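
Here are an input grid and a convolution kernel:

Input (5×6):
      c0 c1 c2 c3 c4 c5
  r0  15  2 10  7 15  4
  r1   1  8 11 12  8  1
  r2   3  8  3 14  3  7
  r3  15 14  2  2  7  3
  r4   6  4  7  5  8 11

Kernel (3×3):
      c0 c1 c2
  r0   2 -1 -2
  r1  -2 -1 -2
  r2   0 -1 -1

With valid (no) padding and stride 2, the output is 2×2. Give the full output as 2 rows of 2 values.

-35 -84
-67 -47

Output[0,0]: The receptive field on the input at this output position is [15 2 10 / 1 8 11 / 3 8 3]. Elementwise product with the kernel and sum: 15·2 + 2·-1 + 10·-2 + 1·-2 + 8·-1 + 11·-2 + 8·-1 + 3·-1.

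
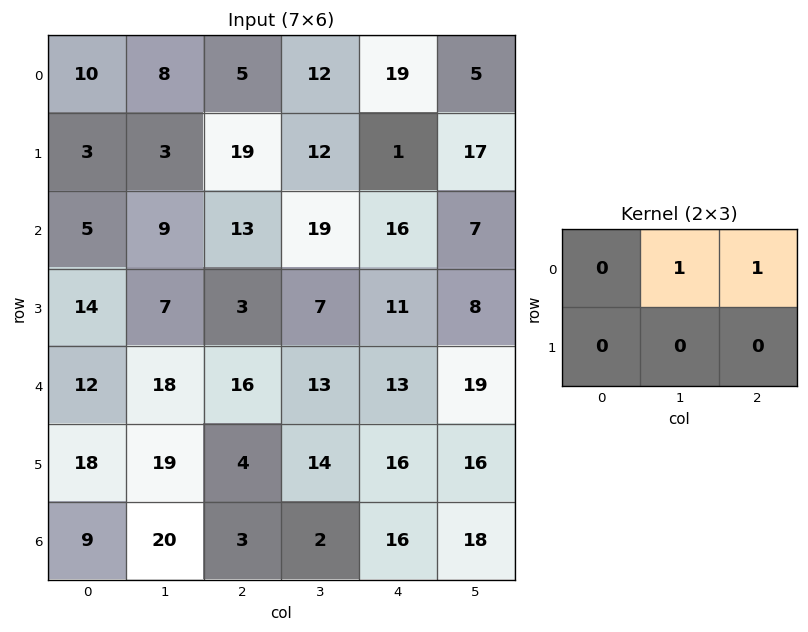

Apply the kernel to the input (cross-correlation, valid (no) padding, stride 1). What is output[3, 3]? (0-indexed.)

19

The receptive field on the input at this output position is [7 11 8 / 13 13 19]. Elementwise product with the kernel and sum: 11·1 + 8·1.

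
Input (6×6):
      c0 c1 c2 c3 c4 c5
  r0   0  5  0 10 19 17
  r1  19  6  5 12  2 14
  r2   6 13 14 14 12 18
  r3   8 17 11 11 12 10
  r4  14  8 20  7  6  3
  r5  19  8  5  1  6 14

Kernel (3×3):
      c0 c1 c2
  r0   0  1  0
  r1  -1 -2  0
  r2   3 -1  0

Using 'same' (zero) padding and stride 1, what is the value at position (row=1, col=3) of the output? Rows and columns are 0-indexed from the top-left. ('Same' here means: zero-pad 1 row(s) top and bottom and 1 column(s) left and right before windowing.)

9

The receptive field on the zero-padded input at this output position is [0 10 19 / 5 12 2 / 14 14 12]. Elementwise product with the kernel and sum: 10·1 + 5·-1 + 12·-2 + 14·3 + 14·-1.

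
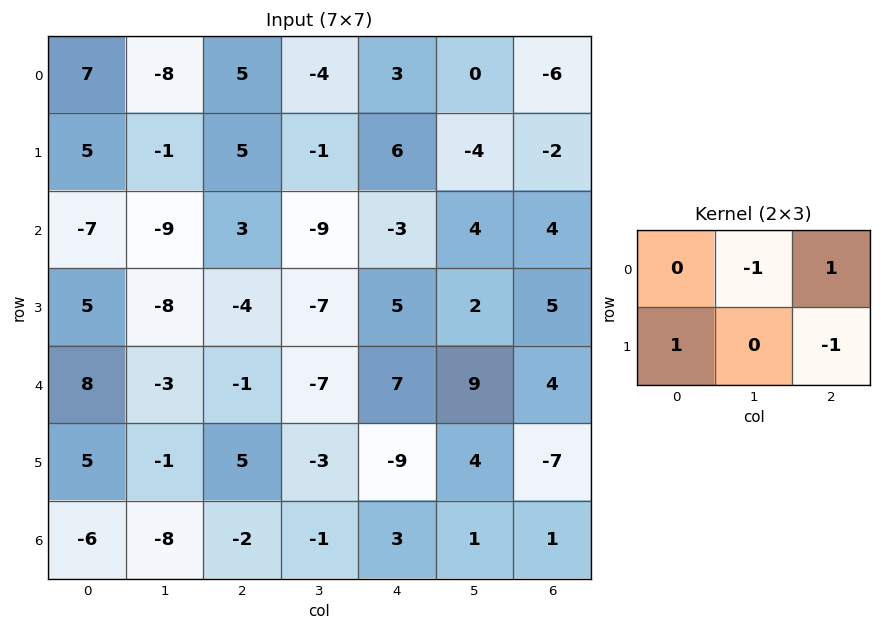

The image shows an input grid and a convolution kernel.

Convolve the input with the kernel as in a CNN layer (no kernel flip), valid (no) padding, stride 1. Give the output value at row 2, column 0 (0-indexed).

21

The receptive field on the input at this output position is [-7 -9 3 / 5 -8 -4]. Elementwise product with the kernel and sum: -9·-1 + 3·1 + 5·1 + -4·-1.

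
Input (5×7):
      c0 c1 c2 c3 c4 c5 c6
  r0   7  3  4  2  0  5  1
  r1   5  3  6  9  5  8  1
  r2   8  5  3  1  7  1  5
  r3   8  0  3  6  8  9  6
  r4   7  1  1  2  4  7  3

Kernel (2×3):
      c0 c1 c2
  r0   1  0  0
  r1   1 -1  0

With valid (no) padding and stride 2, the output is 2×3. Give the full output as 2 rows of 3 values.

9 1 -3
16 0 6

Output[0,0]: The receptive field on the input at this output position is [7 3 4 / 5 3 6]. Elementwise product with the kernel and sum: 7·1 + 5·1 + 3·-1.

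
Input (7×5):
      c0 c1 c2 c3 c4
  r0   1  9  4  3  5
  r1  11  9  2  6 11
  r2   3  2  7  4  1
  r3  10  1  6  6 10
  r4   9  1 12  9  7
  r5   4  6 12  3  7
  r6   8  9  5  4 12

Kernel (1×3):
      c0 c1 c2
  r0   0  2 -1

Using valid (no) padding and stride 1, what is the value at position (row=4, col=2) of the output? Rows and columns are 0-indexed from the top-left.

11

The receptive field on the input at this output position is [12 9 7]. Elementwise product with the kernel and sum: 9·2 + 7·-1.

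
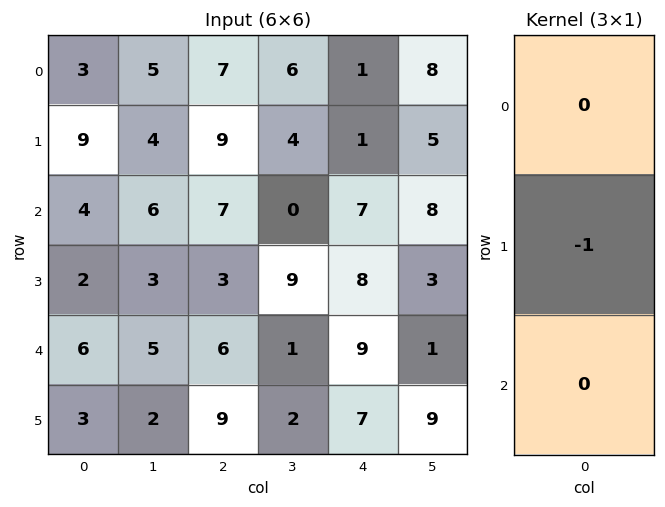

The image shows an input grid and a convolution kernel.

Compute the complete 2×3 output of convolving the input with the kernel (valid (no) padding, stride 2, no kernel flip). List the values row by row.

-9 -9 -1
-2 -3 -8

Output[0,0]: The receptive field on the input at this output position is [3 / 9 / 4]. Elementwise product with the kernel and sum: 9·-1.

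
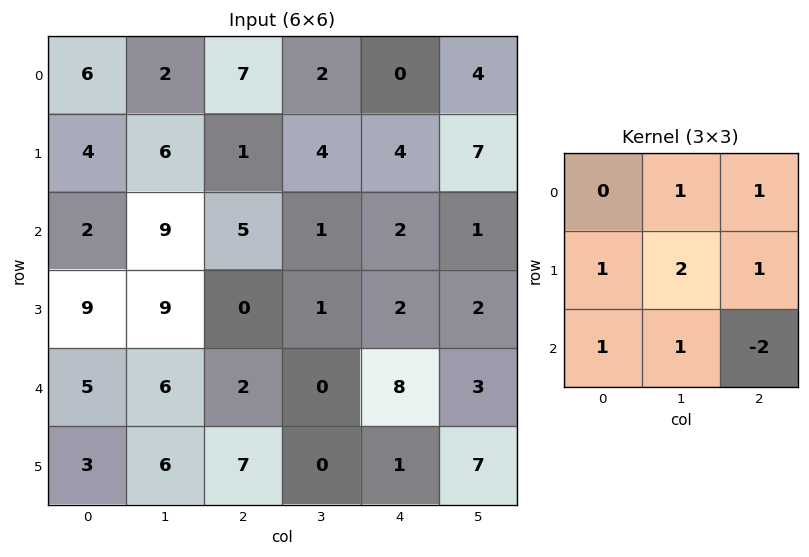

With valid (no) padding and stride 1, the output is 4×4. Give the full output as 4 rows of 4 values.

Output[0,0]: The receptive field on the input at this output position is [6 2 7 / 4 6 1 / 2 9 5]. Elementwise product with the kernel and sum: 2·1 + 7·1 + 4·1 + 6·2 + 1·1 + 2·1 + 9·1 + 5·-2.
Output[0,1]: The receptive field on the input at this output position is [2 7 2 / 6 1 4 / 9 5 1]. Elementwise product with the kernel and sum: 7·1 + 2·1 + 6·1 + 1·2 + 4·1 + 9·1 + 5·1 + 1·-2.

27 33 17 24
50 32 14 16
48 24 -7 12
23 24 18 10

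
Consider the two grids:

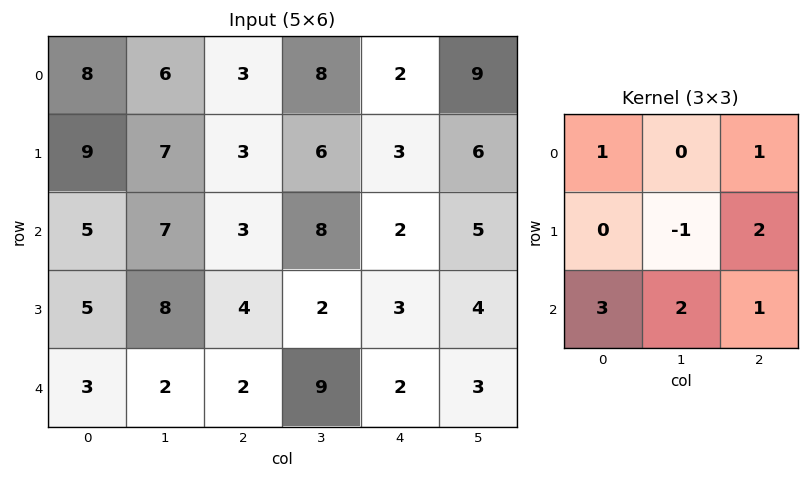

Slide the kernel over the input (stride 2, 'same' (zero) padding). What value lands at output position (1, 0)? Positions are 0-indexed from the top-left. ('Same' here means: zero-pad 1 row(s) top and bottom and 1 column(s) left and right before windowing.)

34

The receptive field on the zero-padded input at this output position is [0 9 7 / 0 5 7 / 0 5 8]. Elementwise product with the kernel and sum: 0·1 + 7·1 + 5·-1 + 7·2 + 0·3 + 5·2 + 8·1.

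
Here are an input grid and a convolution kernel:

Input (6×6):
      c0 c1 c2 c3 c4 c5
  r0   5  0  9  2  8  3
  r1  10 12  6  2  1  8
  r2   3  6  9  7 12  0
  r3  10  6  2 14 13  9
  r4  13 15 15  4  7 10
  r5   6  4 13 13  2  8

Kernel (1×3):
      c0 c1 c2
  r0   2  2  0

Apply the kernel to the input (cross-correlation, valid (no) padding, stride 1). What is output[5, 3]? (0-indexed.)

The receptive field on the input at this output position is [13 2 8]. Elementwise product with the kernel and sum: 13·2 + 2·2.

30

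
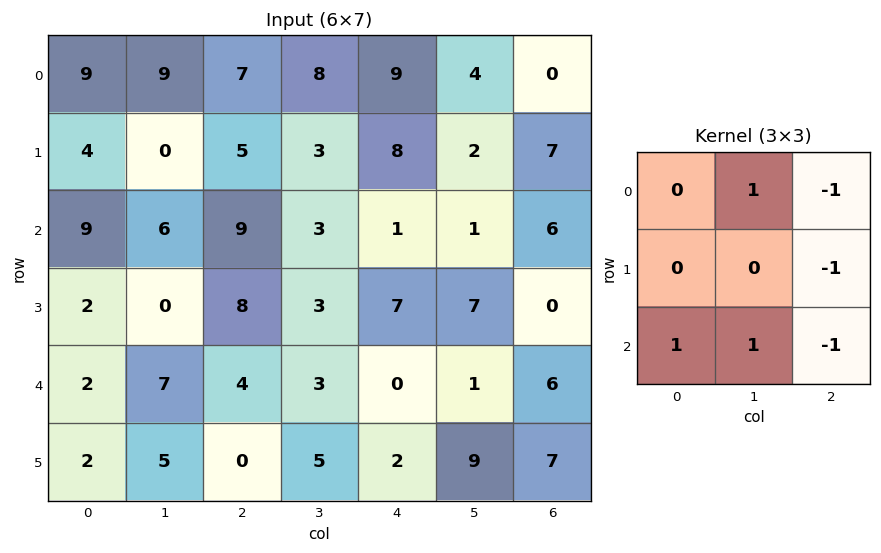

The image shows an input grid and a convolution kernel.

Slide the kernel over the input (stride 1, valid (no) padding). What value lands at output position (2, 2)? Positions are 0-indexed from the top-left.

The receptive field on the input at this output position is [9 3 1 / 8 3 7 / 4 3 0]. Elementwise product with the kernel and sum: 3·1 + 1·-1 + 7·-1 + 4·1 + 3·1 + 0·-1.

2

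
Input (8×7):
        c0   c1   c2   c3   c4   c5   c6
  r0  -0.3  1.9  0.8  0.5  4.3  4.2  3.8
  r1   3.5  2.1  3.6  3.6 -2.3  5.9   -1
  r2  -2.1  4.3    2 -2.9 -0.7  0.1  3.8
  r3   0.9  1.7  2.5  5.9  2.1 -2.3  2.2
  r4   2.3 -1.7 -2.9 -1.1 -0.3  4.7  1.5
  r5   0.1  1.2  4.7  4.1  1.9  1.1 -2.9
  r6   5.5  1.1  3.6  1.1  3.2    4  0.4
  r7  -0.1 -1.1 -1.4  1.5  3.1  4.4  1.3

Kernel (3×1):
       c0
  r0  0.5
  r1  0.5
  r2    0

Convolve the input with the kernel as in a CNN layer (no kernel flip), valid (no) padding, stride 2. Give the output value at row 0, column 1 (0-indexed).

The receptive field on the input at this output position is [0.8 / 3.6 / 2]. Elementwise product with the kernel and sum: 0.8·0.5 + 3.6·0.5.

2.2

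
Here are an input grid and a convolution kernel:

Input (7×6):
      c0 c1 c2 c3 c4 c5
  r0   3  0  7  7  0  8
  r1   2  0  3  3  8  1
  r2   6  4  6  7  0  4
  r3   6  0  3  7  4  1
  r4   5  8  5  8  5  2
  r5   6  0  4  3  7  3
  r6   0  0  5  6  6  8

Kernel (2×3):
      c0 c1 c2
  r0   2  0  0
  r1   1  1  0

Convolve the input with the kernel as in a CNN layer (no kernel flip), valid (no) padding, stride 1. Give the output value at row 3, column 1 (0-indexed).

13

The receptive field on the input at this output position is [0 3 7 / 8 5 8]. Elementwise product with the kernel and sum: 0·2 + 8·1 + 5·1.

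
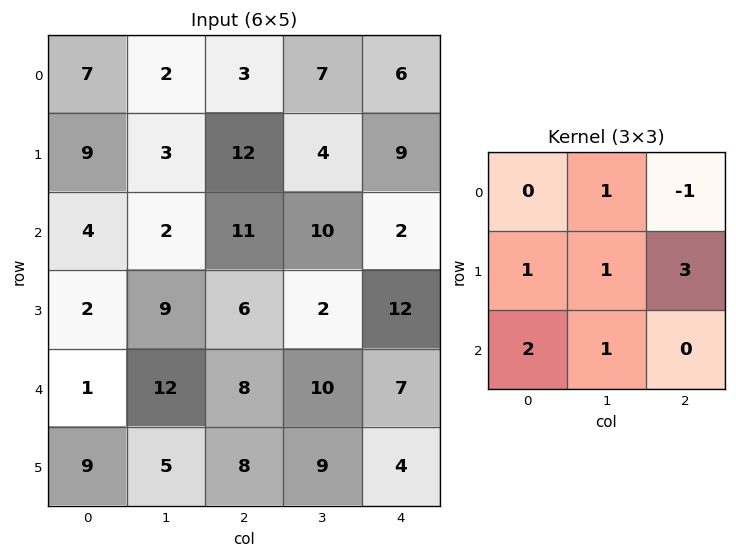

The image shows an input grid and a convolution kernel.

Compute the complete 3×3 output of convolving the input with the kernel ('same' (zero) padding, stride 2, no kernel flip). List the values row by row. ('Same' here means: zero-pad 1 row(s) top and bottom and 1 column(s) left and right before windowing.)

22 44 30
18 75 37
39 72 51

Output[0,0]: The receptive field on the zero-padded input at this output position is [0 0 0 / 0 7 2 / 0 9 3]. Elementwise product with the kernel and sum: 0·1 + 0·-1 + 0·1 + 7·1 + 2·3 + 0·2 + 9·1.
Output[0,1]: The receptive field on the zero-padded input at this output position is [0 0 0 / 2 3 7 / 3 12 4]. Elementwise product with the kernel and sum: 0·1 + 0·-1 + 2·1 + 3·1 + 7·3 + 3·2 + 12·1.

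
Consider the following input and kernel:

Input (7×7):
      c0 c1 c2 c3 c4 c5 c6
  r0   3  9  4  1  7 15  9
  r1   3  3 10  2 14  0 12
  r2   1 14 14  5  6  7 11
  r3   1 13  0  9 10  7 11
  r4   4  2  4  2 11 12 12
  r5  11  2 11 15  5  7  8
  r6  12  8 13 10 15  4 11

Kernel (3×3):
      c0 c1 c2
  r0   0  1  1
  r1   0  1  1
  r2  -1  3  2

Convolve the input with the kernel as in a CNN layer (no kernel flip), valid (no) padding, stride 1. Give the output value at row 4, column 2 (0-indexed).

80

The receptive field on the input at this output position is [4 2 11 / 11 15 5 / 13 10 15]. Elementwise product with the kernel and sum: 2·1 + 11·1 + 15·1 + 5·1 + 13·-1 + 10·3 + 15·2.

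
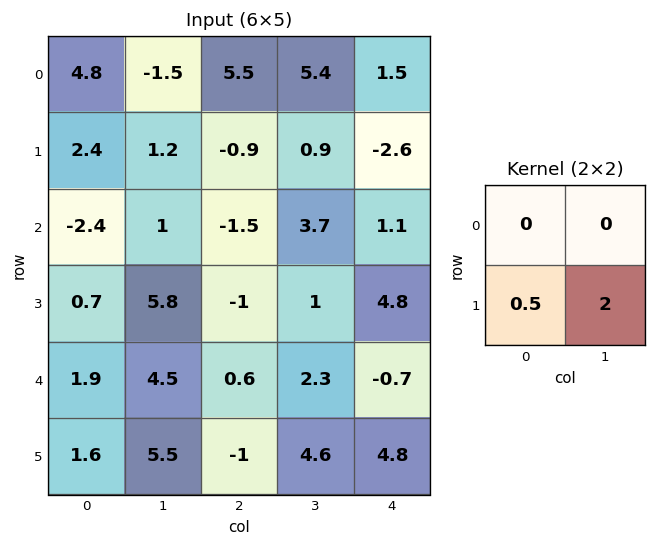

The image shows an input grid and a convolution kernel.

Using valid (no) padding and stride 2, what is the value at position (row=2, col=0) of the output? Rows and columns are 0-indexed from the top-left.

11.8

The receptive field on the input at this output position is [1.9 4.5 / 1.6 5.5]. Elementwise product with the kernel and sum: 1.6·0.5 + 5.5·2.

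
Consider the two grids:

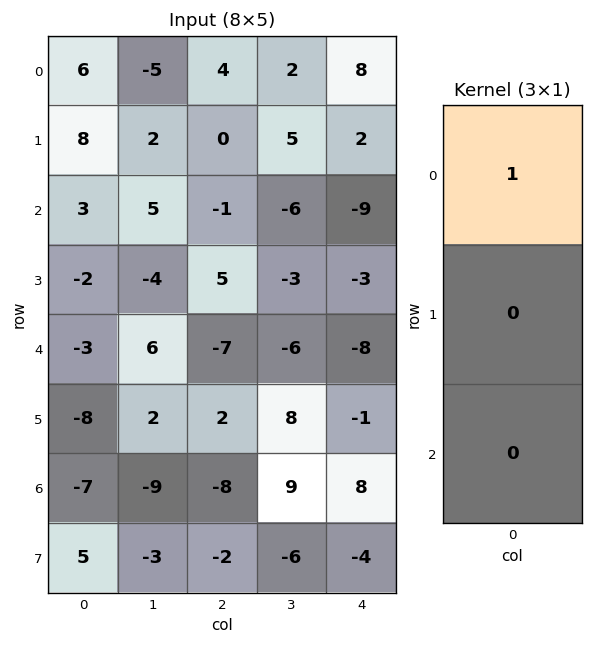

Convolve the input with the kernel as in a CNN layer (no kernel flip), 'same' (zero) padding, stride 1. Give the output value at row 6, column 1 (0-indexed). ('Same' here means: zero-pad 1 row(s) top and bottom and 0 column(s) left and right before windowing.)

The receptive field on the zero-padded input at this output position is [2 / -9 / -3]. Elementwise product with the kernel and sum: 2·1.

2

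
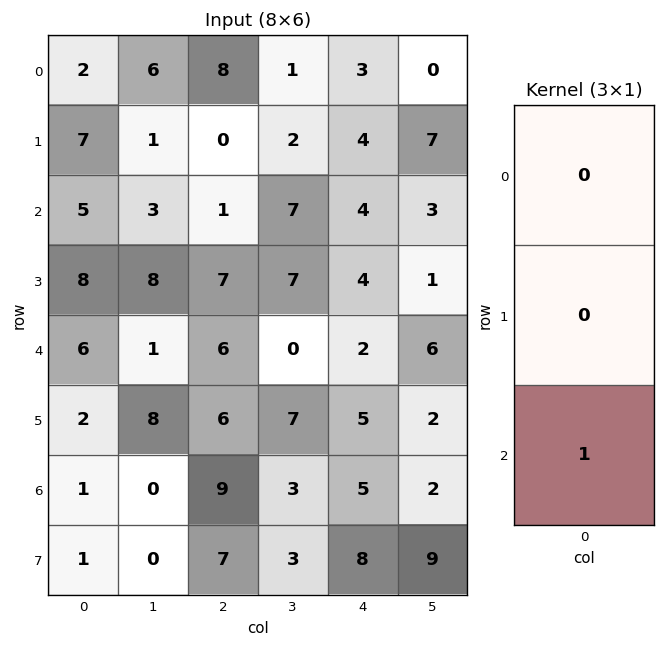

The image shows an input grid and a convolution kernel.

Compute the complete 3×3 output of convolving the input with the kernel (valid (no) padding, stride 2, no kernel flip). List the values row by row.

Output[0,0]: The receptive field on the input at this output position is [2 / 7 / 5]. Elementwise product with the kernel and sum: 5·1.

5 1 4
6 6 2
1 9 5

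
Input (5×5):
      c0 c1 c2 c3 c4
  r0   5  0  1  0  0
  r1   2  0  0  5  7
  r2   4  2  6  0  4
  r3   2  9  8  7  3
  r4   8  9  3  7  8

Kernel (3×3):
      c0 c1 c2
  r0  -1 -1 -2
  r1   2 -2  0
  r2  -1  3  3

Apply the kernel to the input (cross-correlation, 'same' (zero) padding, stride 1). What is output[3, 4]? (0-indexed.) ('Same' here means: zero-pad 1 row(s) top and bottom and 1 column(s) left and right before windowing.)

21

The receptive field on the zero-padded input at this output position is [0 4 0 / 7 3 0 / 7 8 0]. Elementwise product with the kernel and sum: 0·-1 + 4·-1 + 0·-2 + 7·2 + 3·-2 + 7·-1 + 8·3 + 0·3.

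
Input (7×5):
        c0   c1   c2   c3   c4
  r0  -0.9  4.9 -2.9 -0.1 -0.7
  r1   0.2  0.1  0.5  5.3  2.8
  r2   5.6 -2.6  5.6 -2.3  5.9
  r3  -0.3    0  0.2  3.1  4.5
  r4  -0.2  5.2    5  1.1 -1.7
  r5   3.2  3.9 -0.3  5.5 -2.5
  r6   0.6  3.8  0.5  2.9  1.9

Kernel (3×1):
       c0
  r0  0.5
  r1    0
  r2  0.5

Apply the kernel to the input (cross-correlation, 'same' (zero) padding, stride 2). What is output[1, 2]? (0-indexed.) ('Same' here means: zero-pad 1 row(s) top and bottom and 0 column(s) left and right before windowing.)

3.65

The receptive field on the zero-padded input at this output position is [2.8 / 5.9 / 4.5]. Elementwise product with the kernel and sum: 2.8·0.5 + 4.5·0.5.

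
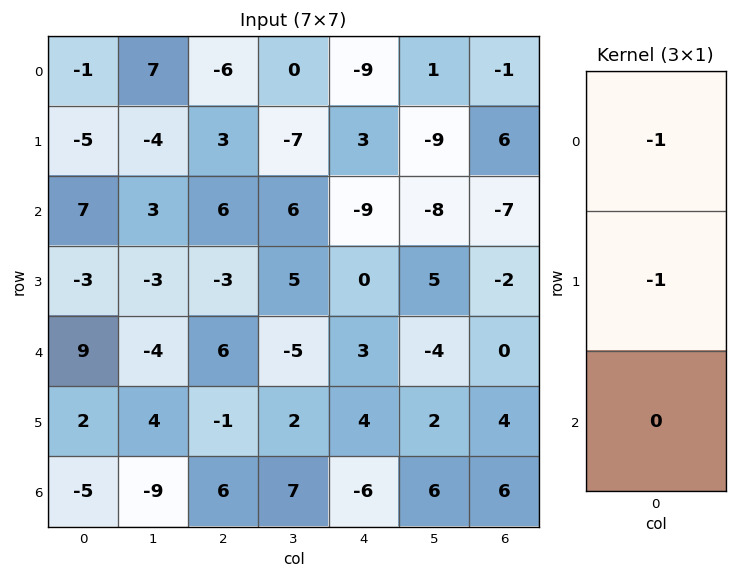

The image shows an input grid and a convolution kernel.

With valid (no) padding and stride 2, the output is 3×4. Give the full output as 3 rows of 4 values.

Output[0,0]: The receptive field on the input at this output position is [-1 / -5 / 7]. Elementwise product with the kernel and sum: -1·-1 + -5·-1.

6 3 6 -5
-4 -3 9 9
-11 -5 -7 -4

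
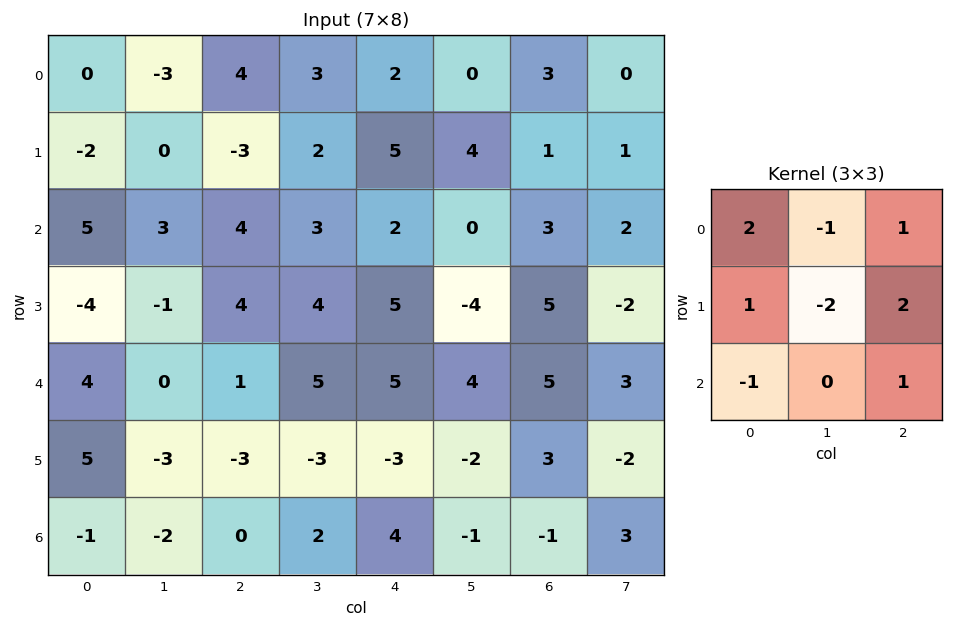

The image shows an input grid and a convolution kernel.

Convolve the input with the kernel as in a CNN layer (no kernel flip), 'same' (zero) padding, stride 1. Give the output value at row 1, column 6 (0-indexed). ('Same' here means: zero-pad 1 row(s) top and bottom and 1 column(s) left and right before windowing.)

The receptive field on the zero-padded input at this output position is [0 3 0 / 4 1 1 / 0 3 2]. Elementwise product with the kernel and sum: 0·2 + 3·-1 + 0·1 + 4·1 + 1·-2 + 1·2 + 0·-1 + 2·1.

3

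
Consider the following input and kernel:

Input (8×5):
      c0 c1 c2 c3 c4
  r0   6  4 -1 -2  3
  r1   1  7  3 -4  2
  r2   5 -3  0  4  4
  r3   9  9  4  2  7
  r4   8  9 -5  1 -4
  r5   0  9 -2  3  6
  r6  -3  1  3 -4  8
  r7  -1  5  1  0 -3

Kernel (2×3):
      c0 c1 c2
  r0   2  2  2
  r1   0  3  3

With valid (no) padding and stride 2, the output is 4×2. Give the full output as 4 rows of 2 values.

Output[0,0]: The receptive field on the input at this output position is [6 4 -1 / 1 7 3]. Elementwise product with the kernel and sum: 6·2 + 4·2 + -1·2 + 7·3 + 3·3.

48 -6
43 43
45 11
20 5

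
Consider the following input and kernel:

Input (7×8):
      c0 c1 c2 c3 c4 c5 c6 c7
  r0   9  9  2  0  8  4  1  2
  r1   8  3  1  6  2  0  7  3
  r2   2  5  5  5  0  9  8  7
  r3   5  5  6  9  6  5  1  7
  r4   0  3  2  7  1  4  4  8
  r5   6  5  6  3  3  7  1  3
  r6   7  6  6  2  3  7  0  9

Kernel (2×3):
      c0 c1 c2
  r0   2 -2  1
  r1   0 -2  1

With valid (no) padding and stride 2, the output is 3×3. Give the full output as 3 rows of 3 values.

-3 2 16
-5 -12 -19
-8 -12 -15

Output[0,0]: The receptive field on the input at this output position is [9 9 2 / 8 3 1]. Elementwise product with the kernel and sum: 9·2 + 9·-2 + 2·1 + 3·-2 + 1·1.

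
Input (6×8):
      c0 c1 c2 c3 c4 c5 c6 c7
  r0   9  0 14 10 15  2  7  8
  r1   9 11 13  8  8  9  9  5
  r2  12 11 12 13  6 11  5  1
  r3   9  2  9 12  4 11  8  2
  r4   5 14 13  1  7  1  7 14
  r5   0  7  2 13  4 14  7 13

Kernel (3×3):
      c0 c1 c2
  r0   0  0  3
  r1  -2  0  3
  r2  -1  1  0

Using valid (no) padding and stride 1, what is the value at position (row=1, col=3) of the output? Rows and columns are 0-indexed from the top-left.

The receptive field on the input at this output position is [8 8 9 / 13 6 11 / 12 4 11]. Elementwise product with the kernel and sum: 9·3 + 13·-2 + 11·3 + 12·-1 + 4·1.

26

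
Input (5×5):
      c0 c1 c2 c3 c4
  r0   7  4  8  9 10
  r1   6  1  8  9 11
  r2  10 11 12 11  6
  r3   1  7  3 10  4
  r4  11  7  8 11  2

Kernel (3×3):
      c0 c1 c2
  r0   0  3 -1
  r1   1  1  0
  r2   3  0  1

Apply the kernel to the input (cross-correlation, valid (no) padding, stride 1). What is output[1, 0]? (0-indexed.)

The receptive field on the input at this output position is [6 1 8 / 10 11 12 / 1 7 3]. Elementwise product with the kernel and sum: 1·3 + 8·-1 + 10·1 + 11·1 + 1·3 + 3·1.

22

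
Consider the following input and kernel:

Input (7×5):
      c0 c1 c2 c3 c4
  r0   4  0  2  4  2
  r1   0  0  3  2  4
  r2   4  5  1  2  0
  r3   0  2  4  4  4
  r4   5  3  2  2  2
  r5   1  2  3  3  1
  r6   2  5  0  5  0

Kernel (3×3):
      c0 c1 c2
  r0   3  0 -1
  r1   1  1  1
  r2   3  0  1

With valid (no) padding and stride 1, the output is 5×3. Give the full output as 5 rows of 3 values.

Output[0,0]: The receptive field on the input at this output position is [4 0 2 / 0 0 3 / 4 5 1]. Elementwise product with the kernel and sum: 4·3 + 2·-1 + 0·1 + 0·1 + 3·1 + 4·3 + 1·1.
Output[0,1]: The receptive field on the input at this output position is [0 2 4 / 0 3 2 / 5 1 2]. Elementwise product with the kernel and sum: 0·3 + 4·-1 + 0·1 + 3·1 + 2·1 + 5·3 + 2·1.

26 18 16
11 16 24
34 34 23
12 18 24
25 35 11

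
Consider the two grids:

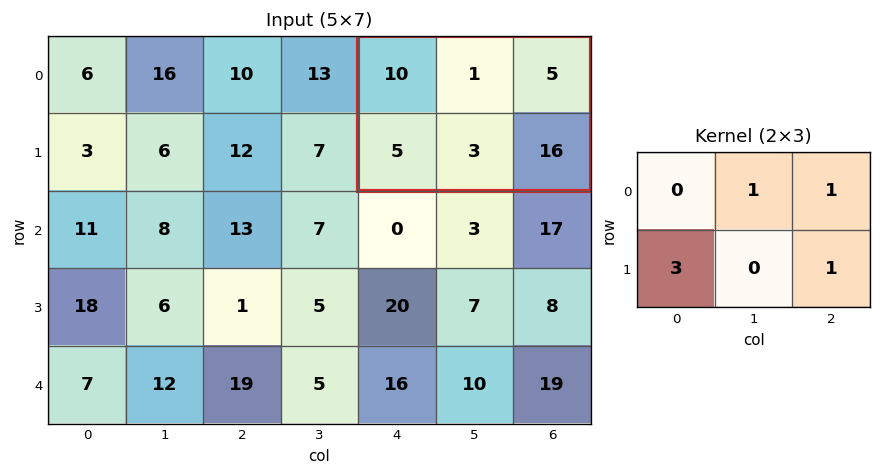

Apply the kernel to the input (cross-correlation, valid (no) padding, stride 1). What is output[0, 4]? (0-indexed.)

The receptive field on the input at this output position is [10 1 5 / 5 3 16]. Elementwise product with the kernel and sum: 1·1 + 5·1 + 5·3 + 16·1.

37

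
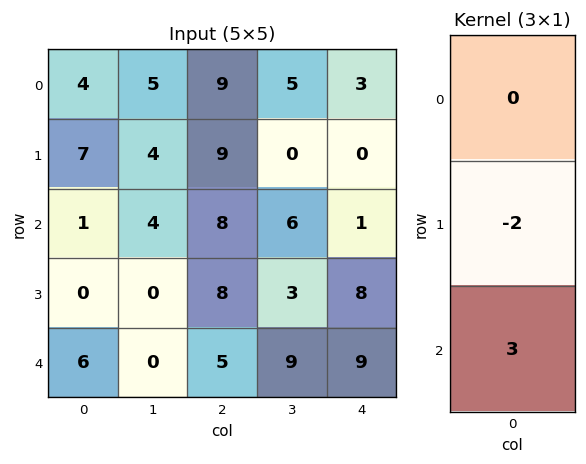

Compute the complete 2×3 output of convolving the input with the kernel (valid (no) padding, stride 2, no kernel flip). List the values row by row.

Output[0,0]: The receptive field on the input at this output position is [4 / 7 / 1]. Elementwise product with the kernel and sum: 7·-2 + 1·3.

-11 6 3
18 -1 11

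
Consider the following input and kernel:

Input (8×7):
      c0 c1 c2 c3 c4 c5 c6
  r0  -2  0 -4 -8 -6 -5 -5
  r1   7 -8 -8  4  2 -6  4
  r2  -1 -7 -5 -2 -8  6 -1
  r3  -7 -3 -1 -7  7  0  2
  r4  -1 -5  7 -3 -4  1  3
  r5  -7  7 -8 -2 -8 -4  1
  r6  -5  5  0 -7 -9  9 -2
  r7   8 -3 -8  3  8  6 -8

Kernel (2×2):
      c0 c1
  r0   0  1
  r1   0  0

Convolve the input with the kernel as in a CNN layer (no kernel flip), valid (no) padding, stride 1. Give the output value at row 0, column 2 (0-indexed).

-8

The receptive field on the input at this output position is [-4 -8 / -8 4]. Elementwise product with the kernel and sum: -8·1.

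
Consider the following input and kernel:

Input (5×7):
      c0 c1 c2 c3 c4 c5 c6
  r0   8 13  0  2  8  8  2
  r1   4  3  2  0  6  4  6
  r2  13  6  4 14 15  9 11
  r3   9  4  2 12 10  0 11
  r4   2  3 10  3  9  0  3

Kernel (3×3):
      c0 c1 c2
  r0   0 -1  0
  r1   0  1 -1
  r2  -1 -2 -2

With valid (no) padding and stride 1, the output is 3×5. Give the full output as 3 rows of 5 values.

-45 -40 -70 -68 -65
-22 -44 -47 -32 -38
-32 -43 -46 -26 -35

Output[0,0]: The receptive field on the input at this output position is [8 13 0 / 4 3 2 / 13 6 4]. Elementwise product with the kernel and sum: 13·-1 + 3·1 + 2·-1 + 13·-1 + 6·-2 + 4·-2.
Output[0,1]: The receptive field on the input at this output position is [13 0 2 / 3 2 0 / 6 4 14]. Elementwise product with the kernel and sum: 0·-1 + 2·1 + 0·-1 + 6·-1 + 4·-2 + 14·-2.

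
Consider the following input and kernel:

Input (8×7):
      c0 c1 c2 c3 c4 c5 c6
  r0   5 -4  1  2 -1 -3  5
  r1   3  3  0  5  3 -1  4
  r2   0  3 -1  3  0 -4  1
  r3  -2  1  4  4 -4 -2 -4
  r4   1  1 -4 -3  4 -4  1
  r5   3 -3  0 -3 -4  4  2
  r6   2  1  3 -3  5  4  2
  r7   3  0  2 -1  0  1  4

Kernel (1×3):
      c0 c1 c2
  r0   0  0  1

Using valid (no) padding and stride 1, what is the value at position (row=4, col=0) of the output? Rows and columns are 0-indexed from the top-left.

The receptive field on the input at this output position is [1 1 -4]. Elementwise product with the kernel and sum: -4·1.

-4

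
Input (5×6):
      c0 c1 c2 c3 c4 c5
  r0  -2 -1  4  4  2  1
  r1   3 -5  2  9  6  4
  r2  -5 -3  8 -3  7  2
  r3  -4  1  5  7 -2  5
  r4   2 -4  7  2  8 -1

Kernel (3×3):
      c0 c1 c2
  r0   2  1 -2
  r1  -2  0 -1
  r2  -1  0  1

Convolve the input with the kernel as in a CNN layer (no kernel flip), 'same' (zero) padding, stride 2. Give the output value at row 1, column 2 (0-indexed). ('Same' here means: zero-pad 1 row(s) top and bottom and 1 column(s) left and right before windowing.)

The receptive field on the zero-padded input at this output position is [9 6 4 / -3 7 2 / 7 -2 5]. Elementwise product with the kernel and sum: 9·2 + 6·1 + 4·-2 + -3·-2 + 2·-1 + 7·-1 + 5·1.

18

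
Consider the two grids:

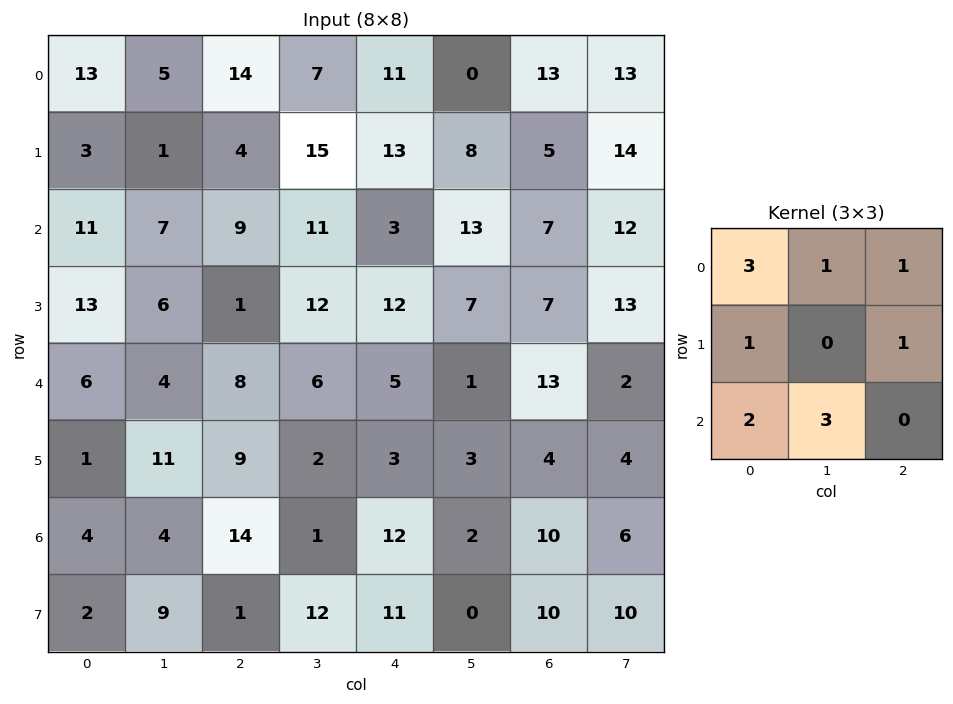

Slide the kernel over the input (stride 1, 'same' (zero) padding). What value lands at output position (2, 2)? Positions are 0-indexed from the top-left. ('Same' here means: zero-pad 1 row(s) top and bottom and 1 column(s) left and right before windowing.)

55

The receptive field on the zero-padded input at this output position is [1 4 15 / 7 9 11 / 6 1 12]. Elementwise product with the kernel and sum: 1·3 + 4·1 + 15·1 + 7·1 + 11·1 + 6·2 + 1·3.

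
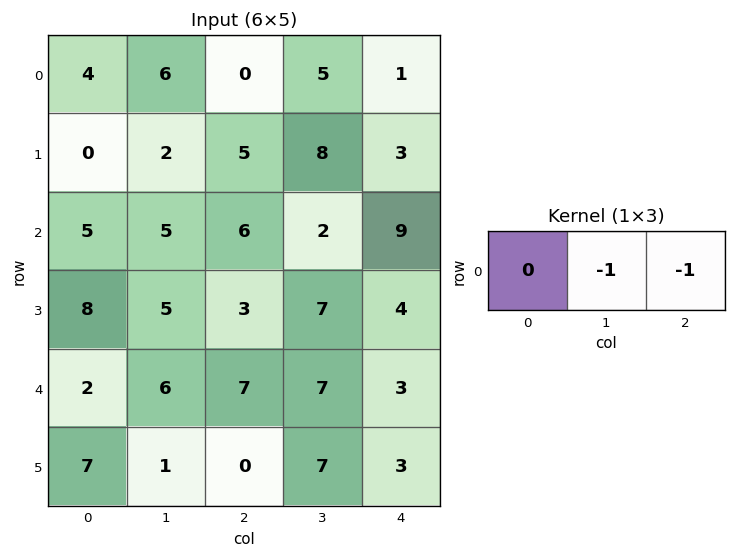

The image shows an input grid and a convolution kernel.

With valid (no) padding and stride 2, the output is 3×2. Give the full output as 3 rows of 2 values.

Output[0,0]: The receptive field on the input at this output position is [4 6 0]. Elementwise product with the kernel and sum: 6·-1 + 0·-1.

-6 -6
-11 -11
-13 -10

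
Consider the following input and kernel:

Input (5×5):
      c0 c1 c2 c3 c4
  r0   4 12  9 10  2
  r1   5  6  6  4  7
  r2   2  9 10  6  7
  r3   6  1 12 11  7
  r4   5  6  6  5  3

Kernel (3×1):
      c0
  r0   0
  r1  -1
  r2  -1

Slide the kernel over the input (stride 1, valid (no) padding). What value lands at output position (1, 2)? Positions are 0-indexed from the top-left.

The receptive field on the input at this output position is [6 / 10 / 12]. Elementwise product with the kernel and sum: 10·-1 + 12·-1.

-22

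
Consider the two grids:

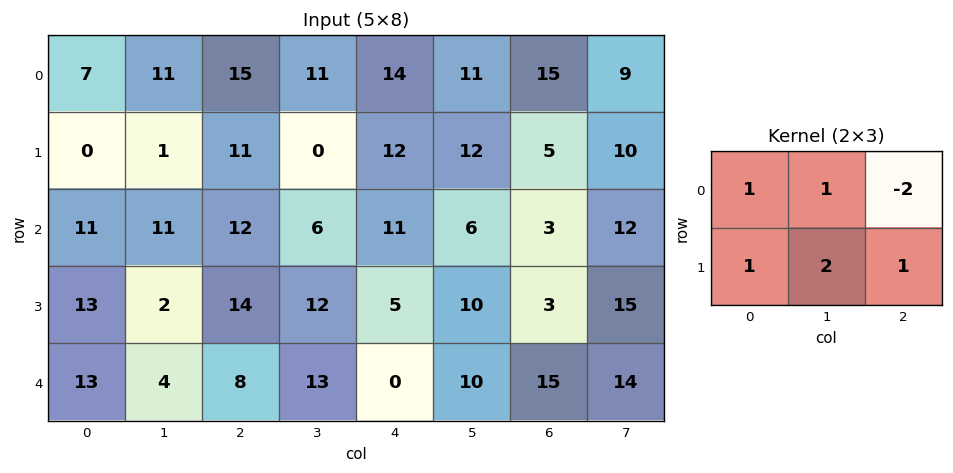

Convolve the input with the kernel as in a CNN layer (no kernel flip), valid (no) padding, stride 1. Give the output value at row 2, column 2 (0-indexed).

The receptive field on the input at this output position is [12 6 11 / 14 12 5]. Elementwise product with the kernel and sum: 12·1 + 6·1 + 11·-2 + 14·1 + 12·2 + 5·1.

39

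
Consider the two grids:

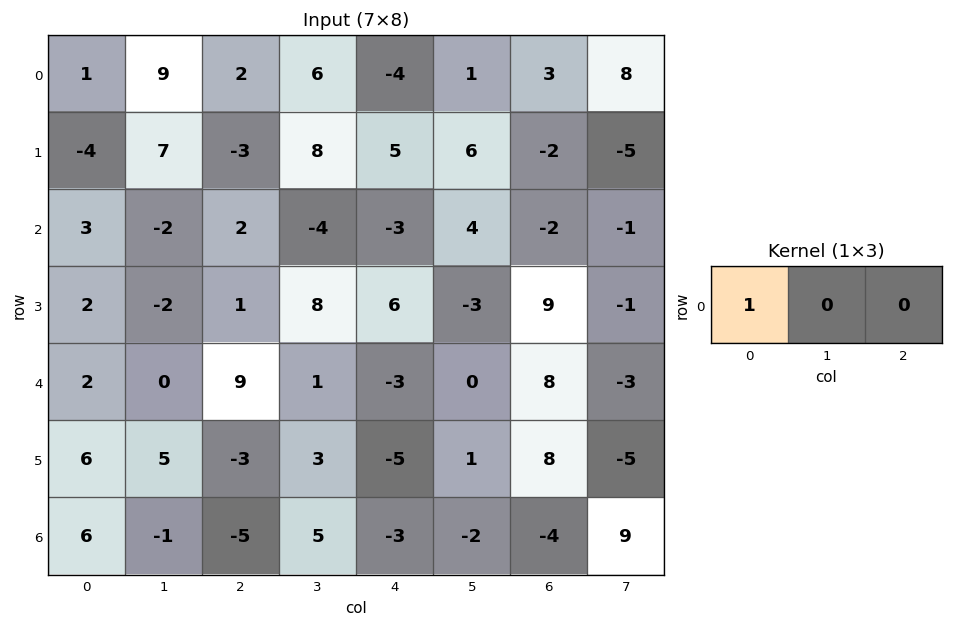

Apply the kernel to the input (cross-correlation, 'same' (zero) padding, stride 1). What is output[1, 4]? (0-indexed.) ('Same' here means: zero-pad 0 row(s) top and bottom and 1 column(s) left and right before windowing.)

The receptive field on the zero-padded input at this output position is [8 5 6]. Elementwise product with the kernel and sum: 8·1.

8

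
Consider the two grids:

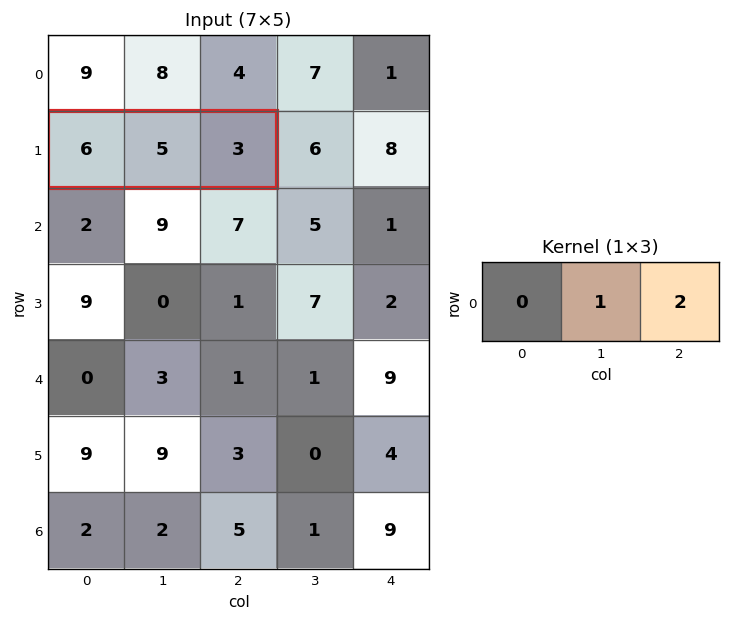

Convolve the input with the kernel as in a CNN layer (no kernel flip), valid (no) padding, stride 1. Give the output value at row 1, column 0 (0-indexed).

The receptive field on the input at this output position is [6 5 3]. Elementwise product with the kernel and sum: 5·1 + 3·2.

11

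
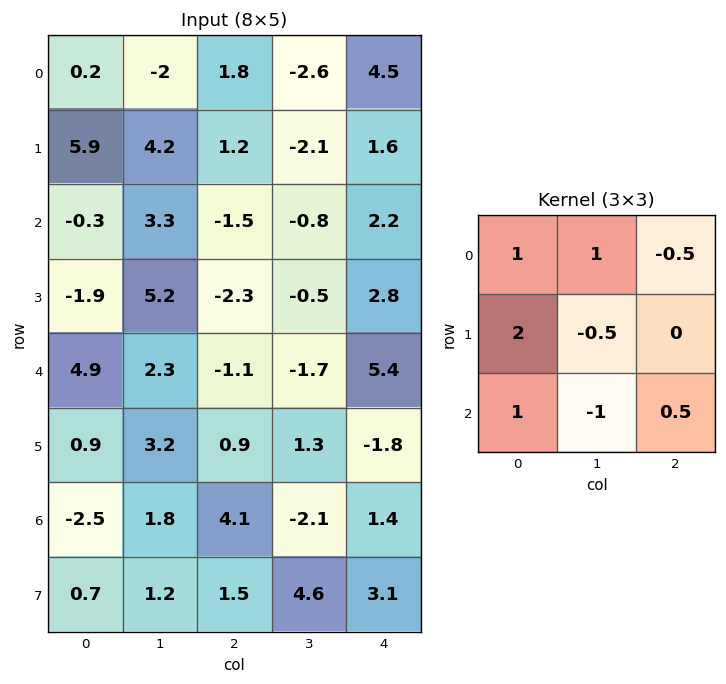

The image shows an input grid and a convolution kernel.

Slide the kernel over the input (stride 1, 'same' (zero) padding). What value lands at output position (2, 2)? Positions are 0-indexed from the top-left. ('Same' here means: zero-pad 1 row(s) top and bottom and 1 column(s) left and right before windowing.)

21.05

The receptive field on the zero-padded input at this output position is [4.2 1.2 -2.1 / 3.3 -1.5 -0.8 / 5.2 -2.3 -0.5]. Elementwise product with the kernel and sum: 4.2·1 + 1.2·1 + -2.1·-0.5 + 3.3·2 + -1.5·-0.5 + 5.2·1 + -2.3·-1 + -0.5·0.5.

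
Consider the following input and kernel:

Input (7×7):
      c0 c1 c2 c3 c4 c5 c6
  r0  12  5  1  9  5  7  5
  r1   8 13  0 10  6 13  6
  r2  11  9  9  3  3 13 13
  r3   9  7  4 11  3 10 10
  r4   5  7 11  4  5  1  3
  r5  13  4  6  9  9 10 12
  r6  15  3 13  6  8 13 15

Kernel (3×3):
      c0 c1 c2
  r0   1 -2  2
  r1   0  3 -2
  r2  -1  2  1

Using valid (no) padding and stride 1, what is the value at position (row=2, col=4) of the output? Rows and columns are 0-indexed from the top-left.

13

The receptive field on the input at this output position is [3 13 13 / 3 10 10 / 5 1 3]. Elementwise product with the kernel and sum: 3·1 + 13·-2 + 13·2 + 10·3 + 10·-2 + 5·-1 + 1·2 + 3·1.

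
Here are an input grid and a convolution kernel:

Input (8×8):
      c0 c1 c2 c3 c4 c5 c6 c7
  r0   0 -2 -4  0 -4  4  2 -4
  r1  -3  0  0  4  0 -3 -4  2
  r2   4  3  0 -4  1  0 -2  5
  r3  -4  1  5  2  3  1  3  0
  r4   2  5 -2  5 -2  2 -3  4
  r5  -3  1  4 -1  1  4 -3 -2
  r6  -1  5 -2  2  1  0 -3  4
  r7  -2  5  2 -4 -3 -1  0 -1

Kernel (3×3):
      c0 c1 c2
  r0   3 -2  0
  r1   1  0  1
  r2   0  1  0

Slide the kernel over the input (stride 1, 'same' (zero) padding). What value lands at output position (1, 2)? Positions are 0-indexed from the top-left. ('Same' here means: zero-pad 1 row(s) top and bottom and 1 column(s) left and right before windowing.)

The receptive field on the zero-padded input at this output position is [-2 -4 0 / 0 0 4 / 3 0 -4]. Elementwise product with the kernel and sum: -2·3 + -4·-2 + 0·1 + 4·1 + 0·1.

6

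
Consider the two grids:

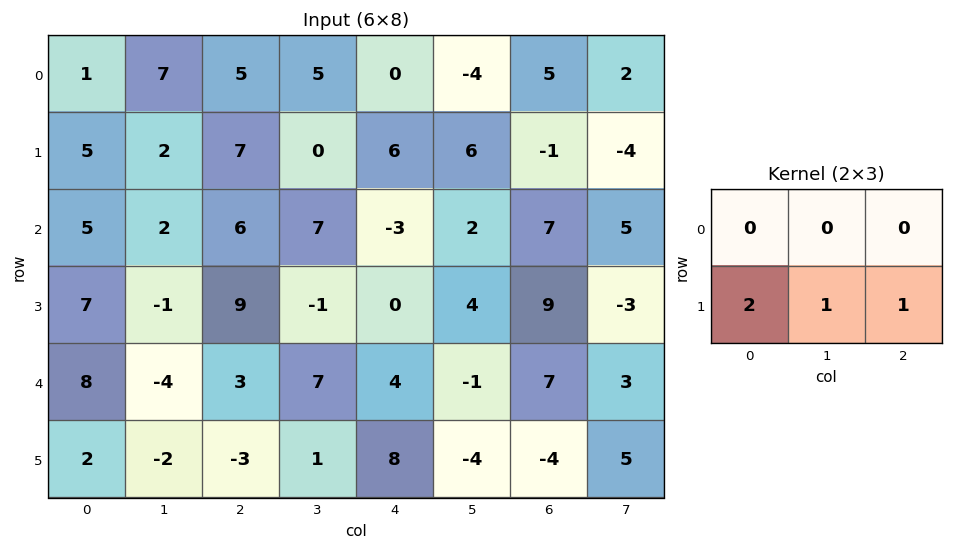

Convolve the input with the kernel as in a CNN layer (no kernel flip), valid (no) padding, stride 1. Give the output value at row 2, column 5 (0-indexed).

The receptive field on the input at this output position is [2 7 5 / 4 9 -3]. Elementwise product with the kernel and sum: 4·2 + 9·1 + -3·1.

14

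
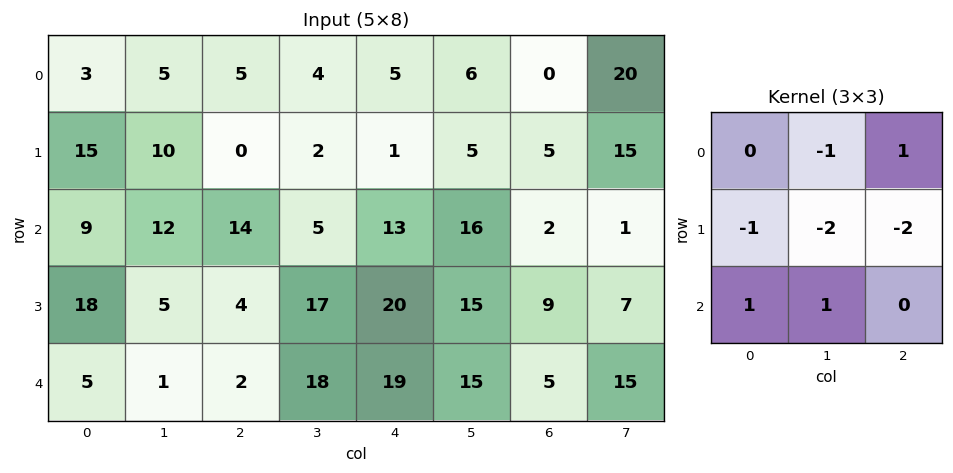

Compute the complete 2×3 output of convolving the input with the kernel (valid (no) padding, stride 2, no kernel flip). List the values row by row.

-14 14 2
-28 -50 -48

Output[0,0]: The receptive field on the input at this output position is [3 5 5 / 15 10 0 / 9 12 14]. Elementwise product with the kernel and sum: 5·-1 + 5·1 + 15·-1 + 10·-2 + 0·-2 + 9·1 + 12·1.
Output[0,1]: The receptive field on the input at this output position is [5 4 5 / 0 2 1 / 14 5 13]. Elementwise product with the kernel and sum: 4·-1 + 5·1 + 0·-1 + 2·-2 + 1·-2 + 14·1 + 5·1.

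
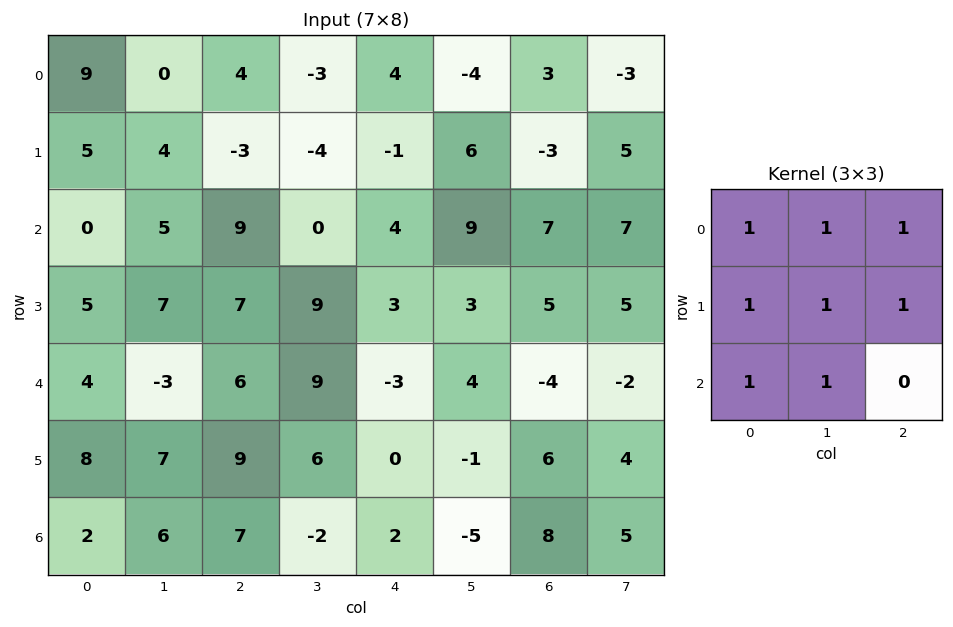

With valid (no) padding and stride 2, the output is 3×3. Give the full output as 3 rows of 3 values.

24 6 18
34 47 32
39 32 -1

Output[0,0]: The receptive field on the input at this output position is [9 0 4 / 5 4 -3 / 0 5 9]. Elementwise product with the kernel and sum: 9·1 + 0·1 + 4·1 + 5·1 + 4·1 + -3·1 + 0·1 + 5·1.
Output[0,1]: The receptive field on the input at this output position is [4 -3 4 / -3 -4 -1 / 9 0 4]. Elementwise product with the kernel and sum: 4·1 + -3·1 + 4·1 + -3·1 + -4·1 + -1·1 + 9·1 + 0·1.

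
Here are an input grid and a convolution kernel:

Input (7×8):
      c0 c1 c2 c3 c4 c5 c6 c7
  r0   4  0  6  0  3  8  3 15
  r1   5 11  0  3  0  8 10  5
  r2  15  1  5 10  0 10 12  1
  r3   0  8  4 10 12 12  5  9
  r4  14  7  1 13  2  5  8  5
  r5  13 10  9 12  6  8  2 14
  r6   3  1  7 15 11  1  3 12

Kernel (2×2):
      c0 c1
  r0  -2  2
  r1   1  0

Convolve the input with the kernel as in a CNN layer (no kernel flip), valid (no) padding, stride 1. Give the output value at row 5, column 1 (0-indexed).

The receptive field on the input at this output position is [10 9 / 1 7]. Elementwise product with the kernel and sum: 10·-2 + 9·2 + 1·1.

-1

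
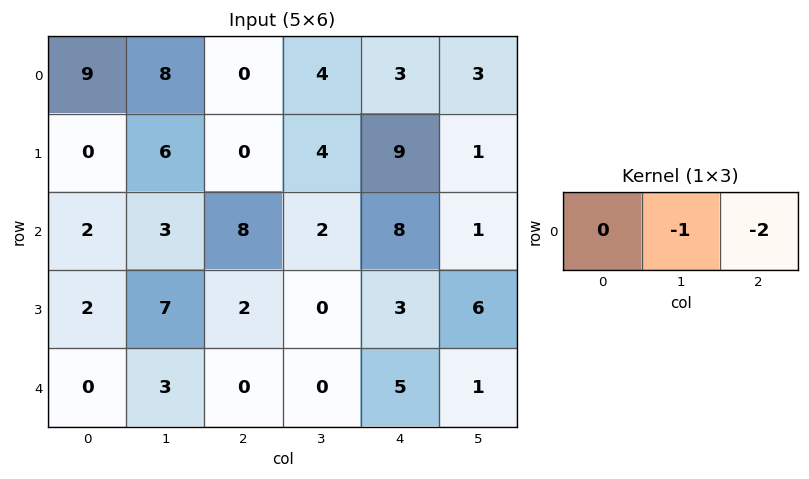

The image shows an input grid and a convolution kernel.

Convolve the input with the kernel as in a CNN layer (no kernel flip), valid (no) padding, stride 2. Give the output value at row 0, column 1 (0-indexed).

The receptive field on the input at this output position is [0 4 3]. Elementwise product with the kernel and sum: 4·-1 + 3·-2.

-10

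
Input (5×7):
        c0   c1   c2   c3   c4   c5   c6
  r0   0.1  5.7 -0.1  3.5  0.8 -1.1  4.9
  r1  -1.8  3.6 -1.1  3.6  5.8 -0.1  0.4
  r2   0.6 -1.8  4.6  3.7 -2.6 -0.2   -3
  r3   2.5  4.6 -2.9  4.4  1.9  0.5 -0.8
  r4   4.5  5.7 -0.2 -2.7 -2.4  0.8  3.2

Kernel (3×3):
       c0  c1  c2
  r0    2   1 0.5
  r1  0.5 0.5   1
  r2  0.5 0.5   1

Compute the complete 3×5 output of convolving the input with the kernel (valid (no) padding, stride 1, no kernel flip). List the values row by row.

Output[0,0]: The receptive field on the input at this output position is [0.1 5.7 -0.1 / -1.8 3.6 -1.1 / 0.6 -1.8 4.6]. Elementwise product with the kernel and sum: 0.1·2 + 5.7·1 + -0.1·0.5 + -1.8·0.5 + 3.6·0.5 + -1.1·1 + 0.6·0.5 + -1.8·0.5 + 4.6·1.
Output[0,1]: The receptive field on the input at this output position is [5.7 -0.1 3.5 / 3.6 -1.1 3.6 / -1.8 4.6 3.7]. Elementwise product with the kernel and sum: 5.7·2 + -0.1·1 + 3.5·0.5 + 3.6·0.5 + -1.1·0.5 + 3.6·1 + -1.8·0.5 + 4.6·0.5 + 3.7·1.

9.65 23 12.3 12.2 1.8
4.1 18.25 8.5 16.95 7.7
7.25 8.15 10.4 6.6 -4.1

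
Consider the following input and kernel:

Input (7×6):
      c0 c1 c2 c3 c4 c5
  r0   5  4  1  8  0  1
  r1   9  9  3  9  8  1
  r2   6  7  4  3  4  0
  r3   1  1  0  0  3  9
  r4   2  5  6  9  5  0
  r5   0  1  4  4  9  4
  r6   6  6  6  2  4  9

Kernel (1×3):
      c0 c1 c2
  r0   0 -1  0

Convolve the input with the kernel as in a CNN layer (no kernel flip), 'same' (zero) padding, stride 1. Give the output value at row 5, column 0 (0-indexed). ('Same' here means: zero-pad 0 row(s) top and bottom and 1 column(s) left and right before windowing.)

The receptive field on the zero-padded input at this output position is [0 0 1]. Elementwise product with the kernel and sum: 0·-1.

0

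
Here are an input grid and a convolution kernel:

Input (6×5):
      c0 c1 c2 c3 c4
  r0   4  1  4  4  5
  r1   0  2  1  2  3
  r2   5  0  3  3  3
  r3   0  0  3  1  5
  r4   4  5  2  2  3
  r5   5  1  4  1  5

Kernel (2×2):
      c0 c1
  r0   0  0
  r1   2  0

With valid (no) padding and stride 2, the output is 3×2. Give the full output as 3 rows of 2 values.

Output[0,0]: The receptive field on the input at this output position is [4 1 / 0 2]. Elementwise product with the kernel and sum: 0·2.
Output[0,1]: The receptive field on the input at this output position is [4 4 / 1 2]. Elementwise product with the kernel and sum: 1·2.

0 2
0 6
10 8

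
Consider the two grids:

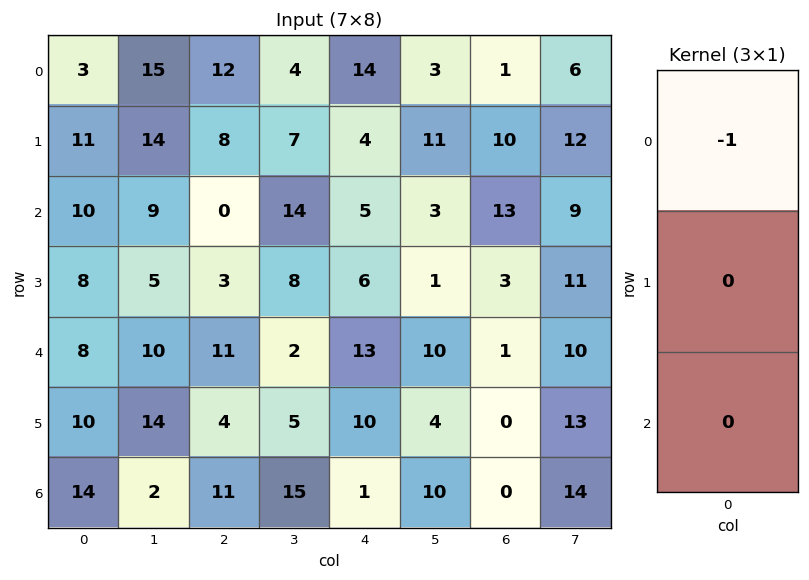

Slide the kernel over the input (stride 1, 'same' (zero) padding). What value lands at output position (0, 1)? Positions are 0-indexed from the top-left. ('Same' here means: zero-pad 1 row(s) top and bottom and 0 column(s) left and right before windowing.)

The receptive field on the zero-padded input at this output position is [0 / 15 / 14]. Elementwise product with the kernel and sum: 0·-1.

0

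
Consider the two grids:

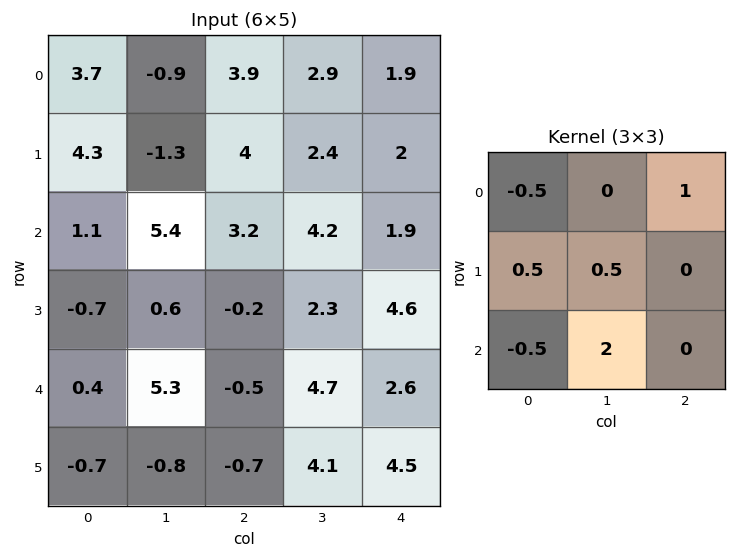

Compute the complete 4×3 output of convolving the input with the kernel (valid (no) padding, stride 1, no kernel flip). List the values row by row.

13.8 8.4 9.95
6.65 6.65 8.4
13 -1.95 11
1.75 3.4 15.35

Output[0,0]: The receptive field on the input at this output position is [3.7 -0.9 3.9 / 4.3 -1.3 4 / 1.1 5.4 3.2]. Elementwise product with the kernel and sum: 3.7·-0.5 + 3.9·1 + 4.3·0.5 + -1.3·0.5 + 1.1·-0.5 + 5.4·2.
Output[0,1]: The receptive field on the input at this output position is [-0.9 3.9 2.9 / -1.3 4 2.4 / 5.4 3.2 4.2]. Elementwise product with the kernel and sum: -0.9·-0.5 + 2.9·1 + -1.3·0.5 + 4·0.5 + 5.4·-0.5 + 3.2·2.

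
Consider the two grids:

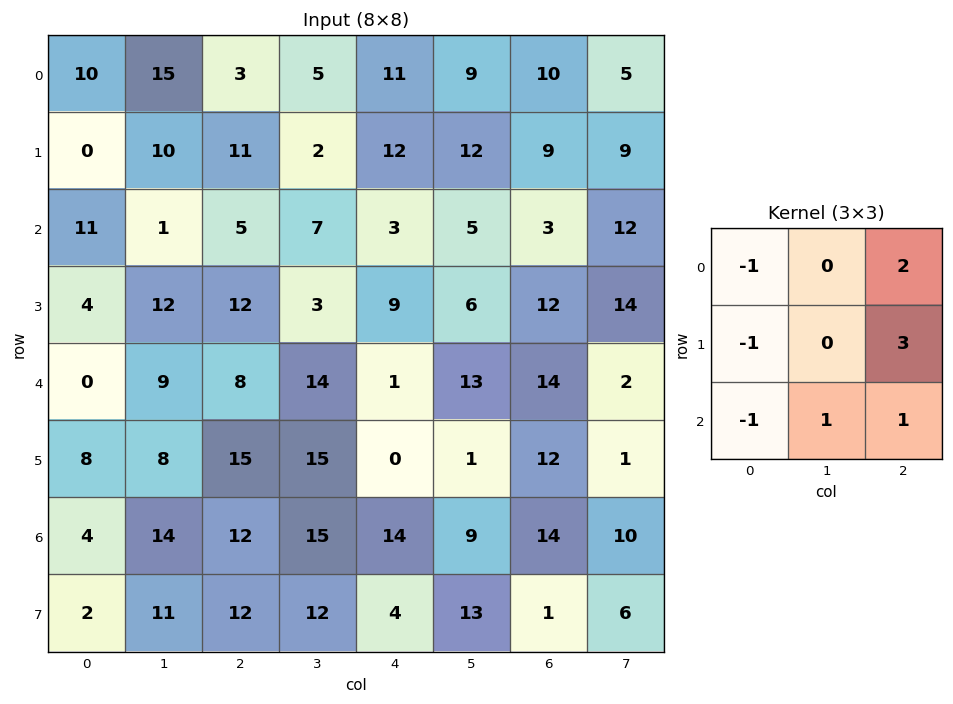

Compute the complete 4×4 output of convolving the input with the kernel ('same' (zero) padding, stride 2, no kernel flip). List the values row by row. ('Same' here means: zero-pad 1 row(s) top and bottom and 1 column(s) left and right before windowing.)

55 3 44 12
39 17 42 57
67 49 20 27
71 66 4 16

Output[0,0]: The receptive field on the zero-padded input at this output position is [0 0 0 / 0 10 15 / 0 0 10]. Elementwise product with the kernel and sum: 0·-1 + 0·2 + 0·-1 + 15·3 + 0·-1 + 0·1 + 10·1.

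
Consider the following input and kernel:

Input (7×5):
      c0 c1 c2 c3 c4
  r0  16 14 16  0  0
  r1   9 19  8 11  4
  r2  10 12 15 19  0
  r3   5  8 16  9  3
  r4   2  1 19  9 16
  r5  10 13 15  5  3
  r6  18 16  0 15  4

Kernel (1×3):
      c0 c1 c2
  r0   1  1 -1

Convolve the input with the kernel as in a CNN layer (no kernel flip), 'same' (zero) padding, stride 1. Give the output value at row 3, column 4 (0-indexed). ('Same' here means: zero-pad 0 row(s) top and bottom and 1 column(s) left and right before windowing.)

The receptive field on the zero-padded input at this output position is [9 3 0]. Elementwise product with the kernel and sum: 9·1 + 3·1 + 0·-1.

12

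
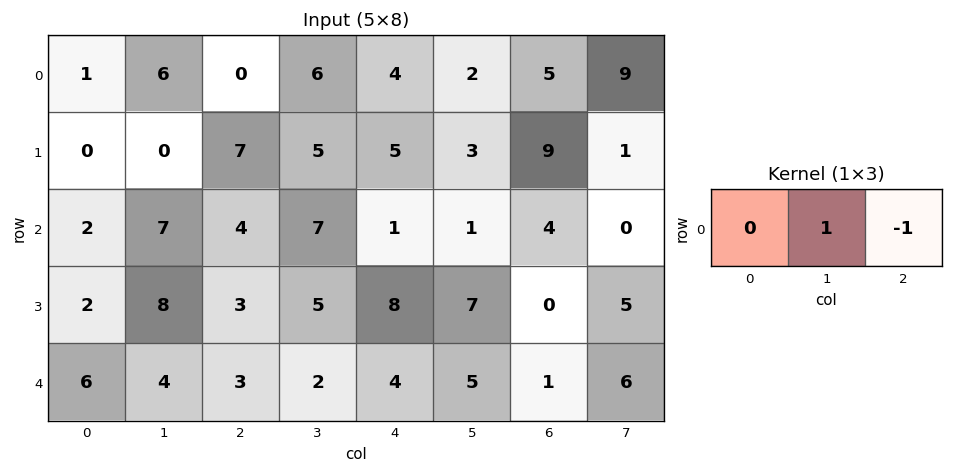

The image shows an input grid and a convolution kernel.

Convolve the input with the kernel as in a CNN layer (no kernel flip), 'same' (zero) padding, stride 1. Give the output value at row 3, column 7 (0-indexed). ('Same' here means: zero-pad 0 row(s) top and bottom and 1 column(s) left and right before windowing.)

The receptive field on the zero-padded input at this output position is [0 5 0]. Elementwise product with the kernel and sum: 5·1 + 0·-1.

5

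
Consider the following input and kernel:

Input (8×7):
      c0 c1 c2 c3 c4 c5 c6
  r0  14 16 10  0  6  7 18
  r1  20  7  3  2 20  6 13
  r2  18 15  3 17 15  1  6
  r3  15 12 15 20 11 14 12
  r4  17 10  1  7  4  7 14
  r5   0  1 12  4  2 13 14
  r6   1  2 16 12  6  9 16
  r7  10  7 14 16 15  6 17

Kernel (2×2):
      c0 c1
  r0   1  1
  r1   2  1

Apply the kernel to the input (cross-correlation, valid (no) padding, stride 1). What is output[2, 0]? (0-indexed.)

75

The receptive field on the input at this output position is [18 15 / 15 12]. Elementwise product with the kernel and sum: 18·1 + 15·1 + 15·2 + 12·1.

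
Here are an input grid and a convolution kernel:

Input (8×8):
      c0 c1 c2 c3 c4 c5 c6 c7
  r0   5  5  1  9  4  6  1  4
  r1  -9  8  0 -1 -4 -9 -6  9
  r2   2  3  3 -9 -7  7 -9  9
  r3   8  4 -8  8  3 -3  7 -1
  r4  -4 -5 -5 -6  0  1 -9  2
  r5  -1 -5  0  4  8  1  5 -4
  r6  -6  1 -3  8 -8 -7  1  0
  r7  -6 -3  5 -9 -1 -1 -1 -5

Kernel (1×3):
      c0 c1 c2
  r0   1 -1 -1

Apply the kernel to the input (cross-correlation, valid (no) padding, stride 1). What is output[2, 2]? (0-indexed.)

19

The receptive field on the input at this output position is [3 -9 -7]. Elementwise product with the kernel and sum: 3·1 + -9·-1 + -7·-1.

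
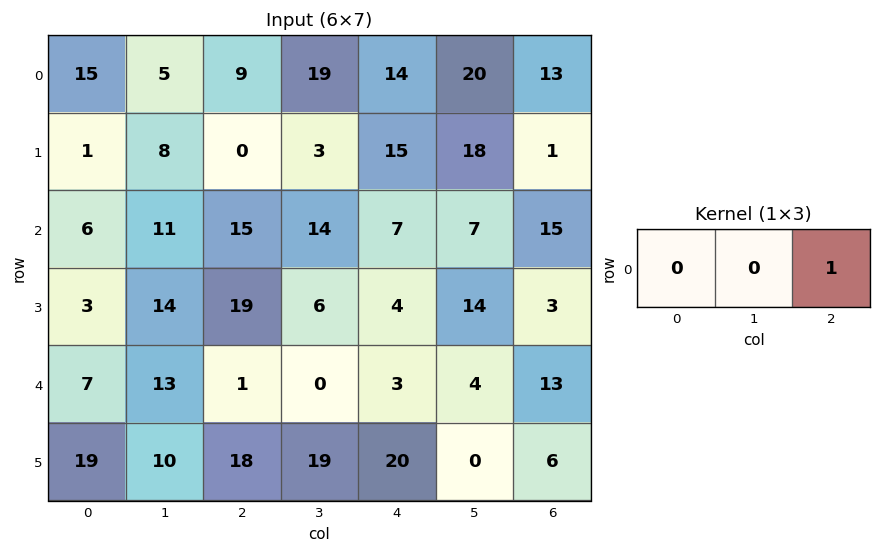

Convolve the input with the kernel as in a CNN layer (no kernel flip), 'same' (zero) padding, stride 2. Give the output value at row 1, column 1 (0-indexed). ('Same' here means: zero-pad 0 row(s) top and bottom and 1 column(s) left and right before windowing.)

The receptive field on the zero-padded input at this output position is [11 15 14]. Elementwise product with the kernel and sum: 14·1.

14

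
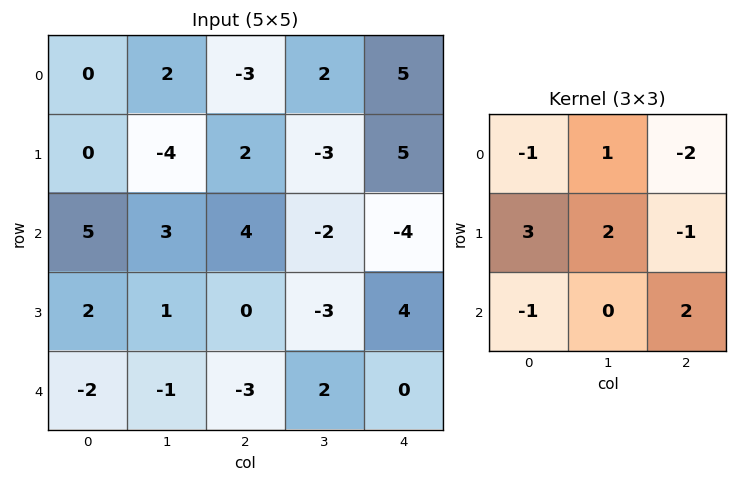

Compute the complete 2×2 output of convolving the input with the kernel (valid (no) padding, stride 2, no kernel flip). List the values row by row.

Output[0,0]: The receptive field on the input at this output position is [0 2 -3 / 0 -4 2 / 5 3 4]. Elementwise product with the kernel and sum: 0·-1 + 2·1 + -3·-2 + 0·3 + -4·2 + 2·-1 + 5·-1 + 4·2.

1 -22
-6 -5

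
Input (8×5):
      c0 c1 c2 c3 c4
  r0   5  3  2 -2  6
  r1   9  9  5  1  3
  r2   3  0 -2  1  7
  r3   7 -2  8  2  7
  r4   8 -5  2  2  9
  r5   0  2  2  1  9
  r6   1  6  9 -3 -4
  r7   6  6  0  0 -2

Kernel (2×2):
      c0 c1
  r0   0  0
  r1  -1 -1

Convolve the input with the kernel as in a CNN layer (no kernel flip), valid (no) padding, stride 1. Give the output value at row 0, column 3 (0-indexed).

The receptive field on the input at this output position is [-2 6 / 1 3]. Elementwise product with the kernel and sum: 1·-1 + 3·-1.

-4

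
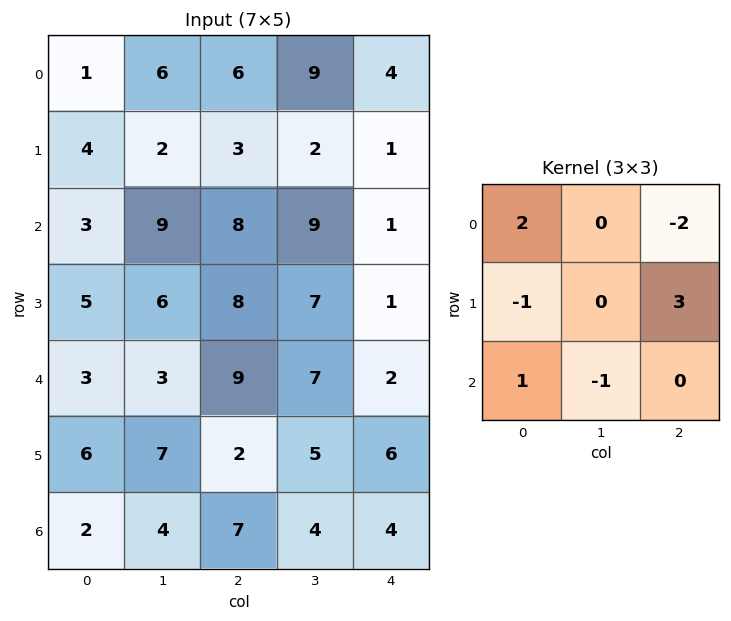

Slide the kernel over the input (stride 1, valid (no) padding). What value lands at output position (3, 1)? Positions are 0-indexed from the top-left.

21

The receptive field on the input at this output position is [6 8 7 / 3 9 7 / 7 2 5]. Elementwise product with the kernel and sum: 6·2 + 7·-2 + 3·-1 + 7·3 + 7·1 + 2·-1.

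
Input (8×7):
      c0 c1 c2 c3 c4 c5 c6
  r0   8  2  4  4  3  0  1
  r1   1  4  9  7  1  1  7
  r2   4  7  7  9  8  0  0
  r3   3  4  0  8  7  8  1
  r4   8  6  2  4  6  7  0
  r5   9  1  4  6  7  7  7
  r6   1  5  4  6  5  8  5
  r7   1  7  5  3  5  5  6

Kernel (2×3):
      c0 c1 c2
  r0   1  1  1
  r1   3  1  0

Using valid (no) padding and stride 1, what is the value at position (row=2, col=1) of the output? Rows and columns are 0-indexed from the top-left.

35

The receptive field on the input at this output position is [7 7 9 / 4 0 8]. Elementwise product with the kernel and sum: 7·1 + 7·1 + 9·1 + 4·3 + 0·1.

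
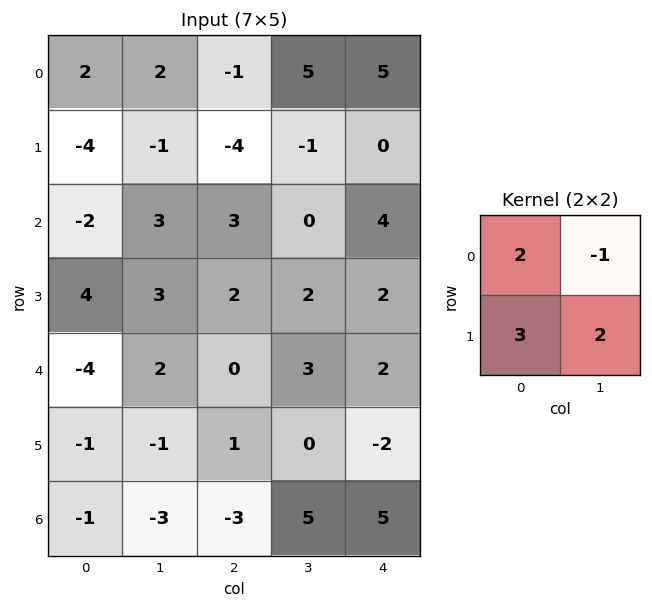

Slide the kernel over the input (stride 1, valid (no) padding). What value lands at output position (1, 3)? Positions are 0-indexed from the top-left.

6

The receptive field on the input at this output position is [-1 0 / 0 4]. Elementwise product with the kernel and sum: -1·2 + 0·-1 + 0·3 + 4·2.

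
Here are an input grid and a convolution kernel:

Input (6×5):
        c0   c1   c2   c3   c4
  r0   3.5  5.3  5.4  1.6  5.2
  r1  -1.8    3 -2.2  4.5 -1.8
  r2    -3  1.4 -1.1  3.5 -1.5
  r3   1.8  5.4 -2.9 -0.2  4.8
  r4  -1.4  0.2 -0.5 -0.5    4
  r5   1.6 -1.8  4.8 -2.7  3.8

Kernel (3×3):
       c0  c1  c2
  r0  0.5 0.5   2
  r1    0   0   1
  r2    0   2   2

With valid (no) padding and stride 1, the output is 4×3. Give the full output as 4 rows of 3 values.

13.6 17.85 16.1
0.1 6.7 5.25
-6.5 4.95 10
3.3 4.55 14.25

Output[0,0]: The receptive field on the input at this output position is [3.5 5.3 5.4 / -1.8 3 -2.2 / -3 1.4 -1.1]. Elementwise product with the kernel and sum: 3.5·0.5 + 5.3·0.5 + 5.4·2 + -2.2·1 + 1.4·2 + -1.1·2.
Output[0,1]: The receptive field on the input at this output position is [5.3 5.4 1.6 / 3 -2.2 4.5 / 1.4 -1.1 3.5]. Elementwise product with the kernel and sum: 5.3·0.5 + 5.4·0.5 + 1.6·2 + 4.5·1 + -1.1·2 + 3.5·2.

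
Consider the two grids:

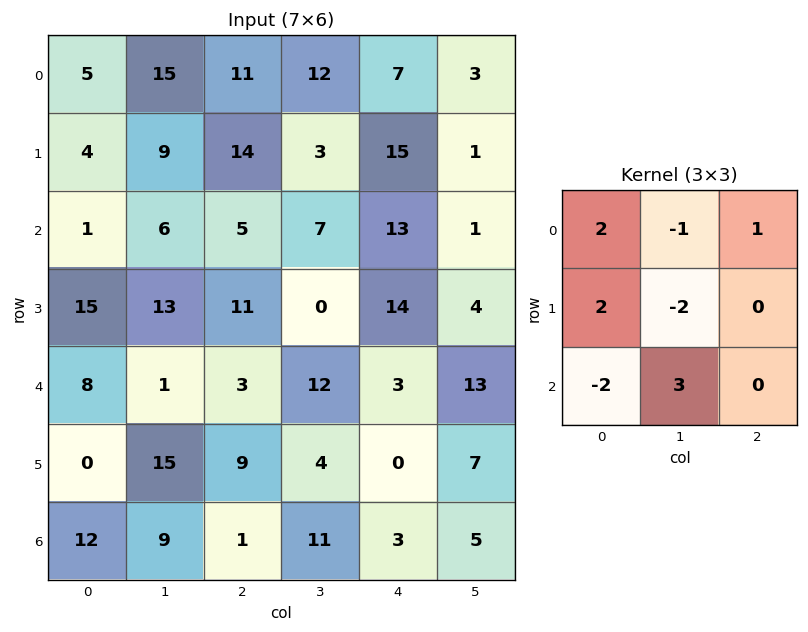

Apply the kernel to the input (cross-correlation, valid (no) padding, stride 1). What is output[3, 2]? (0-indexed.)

12

The receptive field on the input at this output position is [11 0 14 / 3 12 3 / 9 4 0]. Elementwise product with the kernel and sum: 11·2 + 0·-1 + 14·1 + 3·2 + 12·-2 + 9·-2 + 4·3.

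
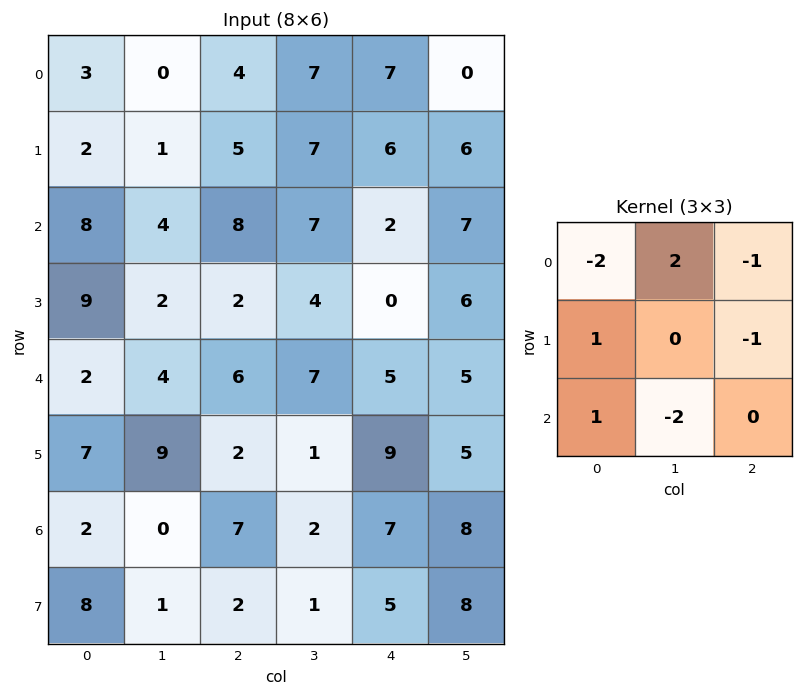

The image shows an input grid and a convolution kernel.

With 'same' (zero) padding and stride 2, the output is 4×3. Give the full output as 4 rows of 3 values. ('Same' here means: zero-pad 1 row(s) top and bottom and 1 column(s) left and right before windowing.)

-4 -16 2
-19 -4 -4
-2 -2 -29
-11 -20 -4

Output[0,0]: The receptive field on the zero-padded input at this output position is [0 0 0 / 0 3 0 / 0 2 1]. Elementwise product with the kernel and sum: 0·-2 + 0·2 + 0·-1 + 0·1 + 0·-1 + 0·1 + 2·-2.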